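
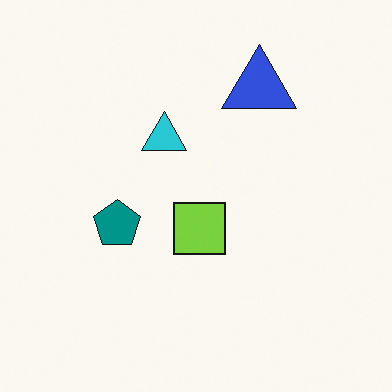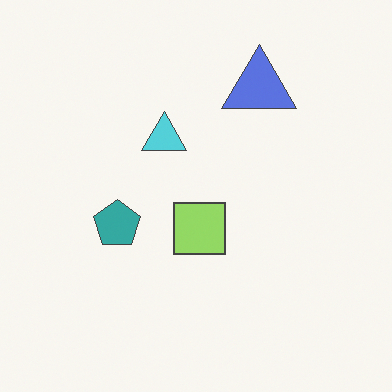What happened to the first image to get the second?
The second image is the first given slightly reduced contrast.

Tones are pushed toward mid-grey across the whole image — a global contrast change.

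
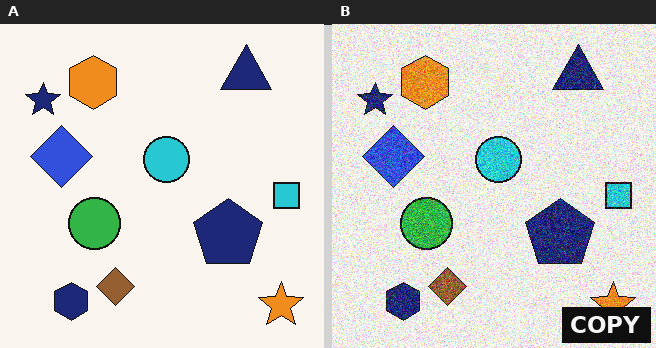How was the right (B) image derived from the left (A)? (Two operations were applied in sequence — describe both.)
This is the original image degraded with strong gaussian noise, then watermarked with the text "COPY" in the lower-right corner.

Random speckle covers the whole image, including the flat background. A dark label reading "COPY" appears in the lower-right corner.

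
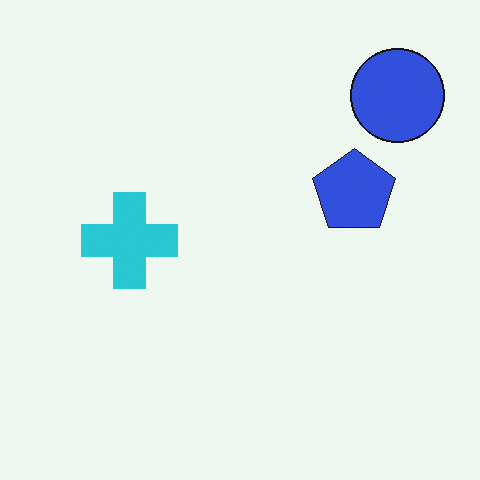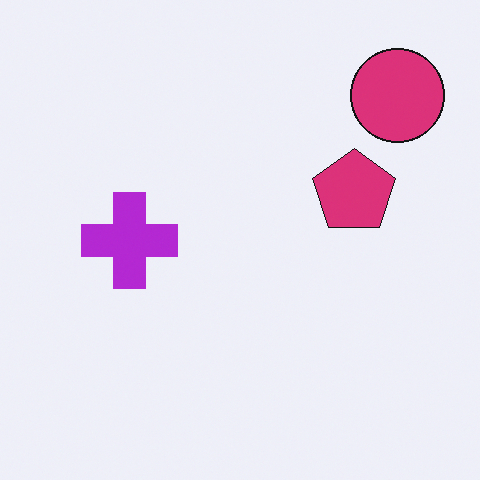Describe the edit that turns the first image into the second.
This is the original image hue-shifted by a moderate amount.

Every shape's color has rotated by the same amount around the hue wheel — a uniform hue shift.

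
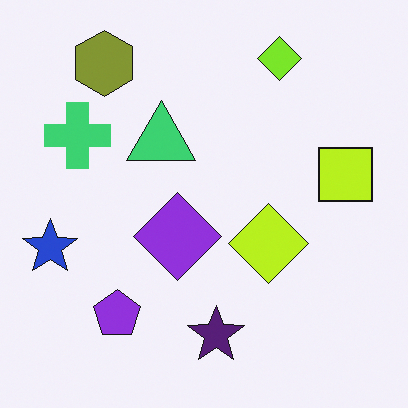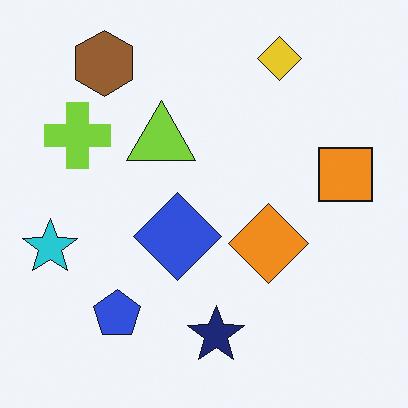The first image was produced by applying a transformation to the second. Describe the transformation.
It was hue-shifted slightly.

Every shape's color has rotated by the same amount around the hue wheel — a uniform hue shift.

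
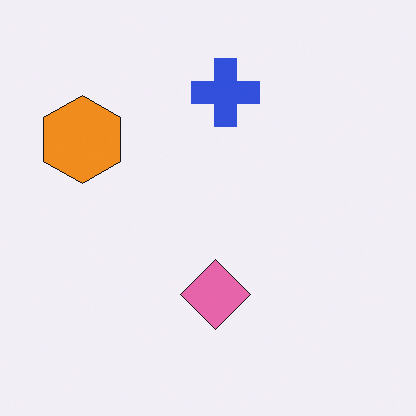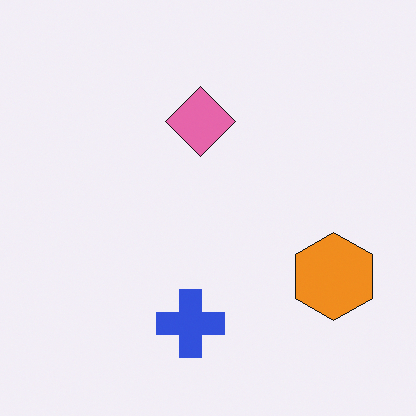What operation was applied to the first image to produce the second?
The image was rotated 180°.

The orange hexagon sits in the left of the first image and the right of the second — consistent with a whole-image 180° rotation.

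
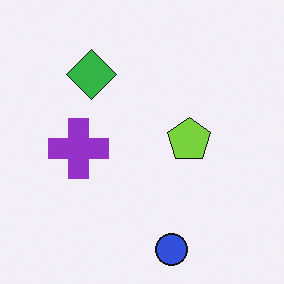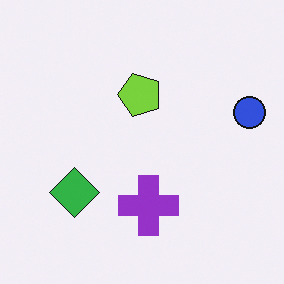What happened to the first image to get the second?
Rotated 90° counter-clockwise.

The blue circle sits in the bottom of the first image and the right of the second — consistent with a whole-image 90° counter-clockwise rotation.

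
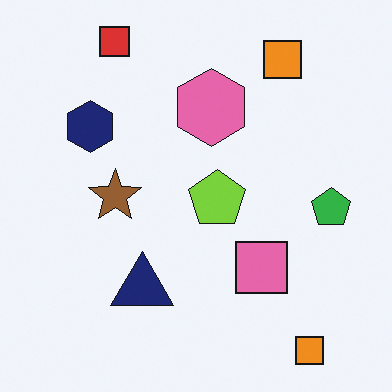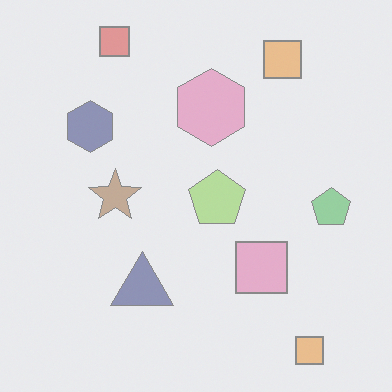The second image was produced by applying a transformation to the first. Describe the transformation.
The transformation is: washed out (contrast reduced).

Tones are pushed toward mid-grey across the whole image — a global contrast change.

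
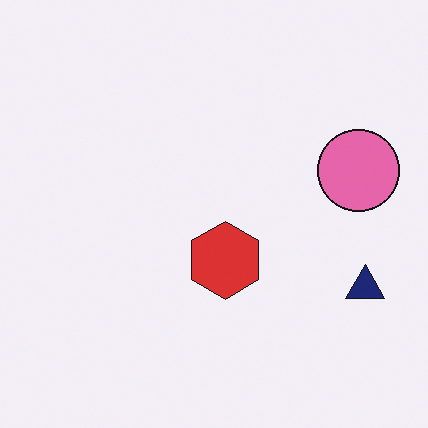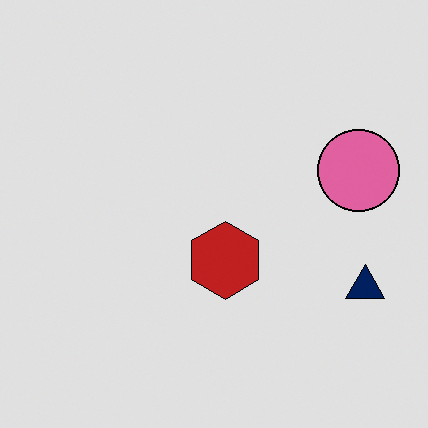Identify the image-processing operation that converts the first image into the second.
The image was posterized to a reduced palette.

Each flat color has snapped to a coarser quantized level — most visibly, the near-white background has dropped to a flat grey.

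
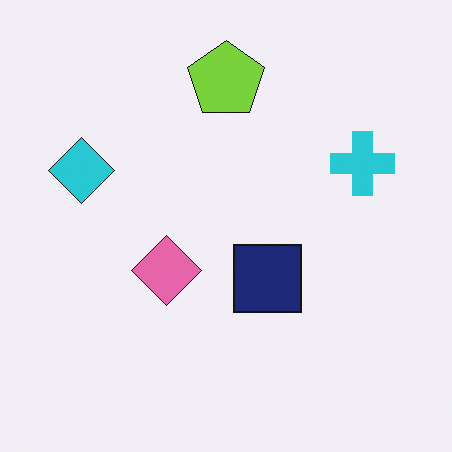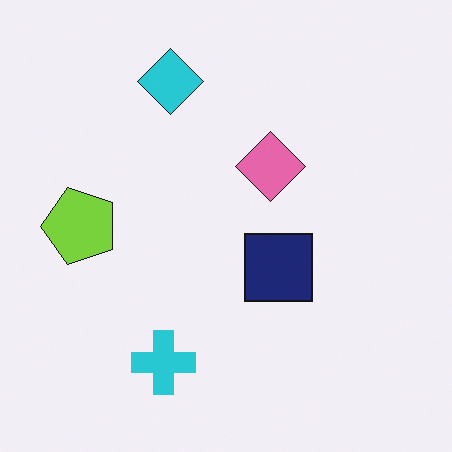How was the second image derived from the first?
The transformation is: transposed (reflected across the top-left ↔ bottom-right diagonal).

Shapes have swapped their row and column positions — what was in the top-right is now in the bottom-left — a diagonal reflection.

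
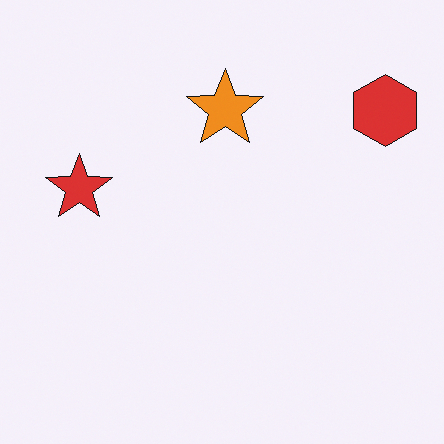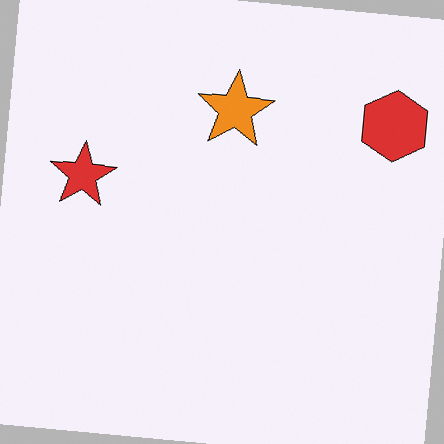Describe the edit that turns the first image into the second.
It was rotated clockwise by a few degrees.

Every shape is tilted by the same angle and the image corners show triangular fill wedges — a whole-image rotation by a non-right angle.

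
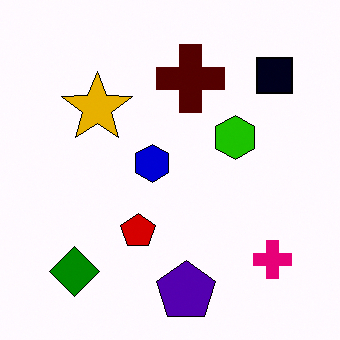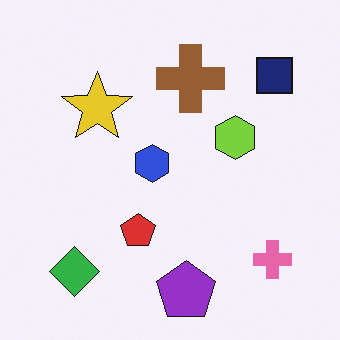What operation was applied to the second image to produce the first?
This is the original image given much higher contrast.

Tones are pushed away from mid-grey across the whole image — a global contrast change.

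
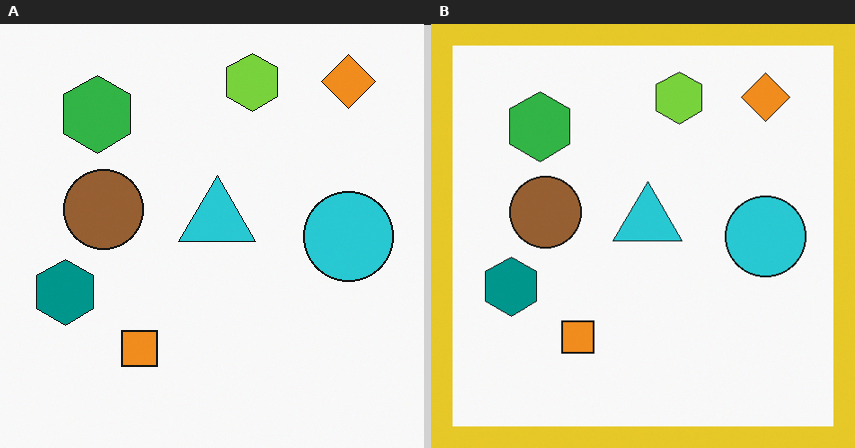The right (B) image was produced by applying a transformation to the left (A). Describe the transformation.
The image was framed with a yellow border.

A solid yellow frame runs around the edge of the right (B) image, with the content slightly shrunk inside it.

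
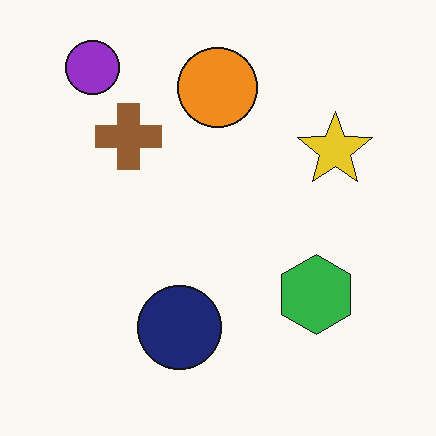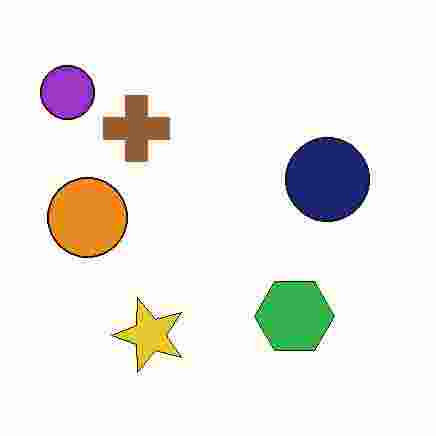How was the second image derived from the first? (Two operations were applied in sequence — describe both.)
This is the original image transposed (reflected across the top-left ↔ bottom-right diagonal), then heavily JPEG-compressed with obvious blocking artifacts.

Shapes have swapped their row and column positions — what was in the top-right is now in the bottom-left — a diagonal reflection. Blocky 8×8 compression artifacts appear around shape edges and the flat background shows ringing — characteristic JPEG degradation.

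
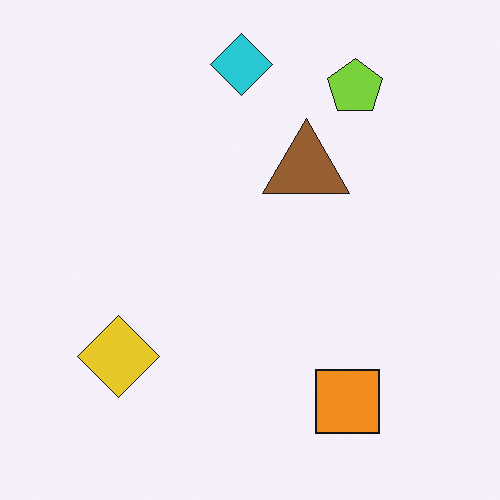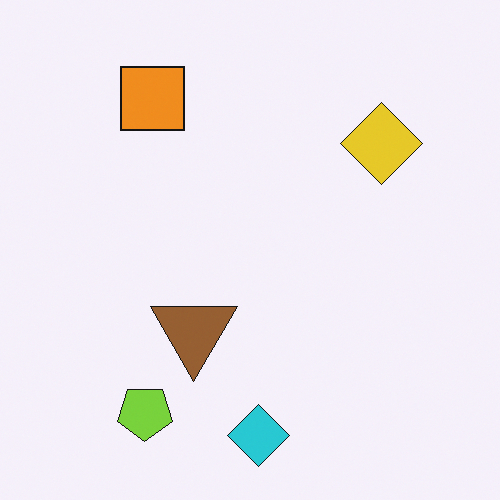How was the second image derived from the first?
This is the original image rotated 180°.

The lime pentagon sits in the top-right of the first image and the bottom-left of the second — consistent with a whole-image 180° rotation.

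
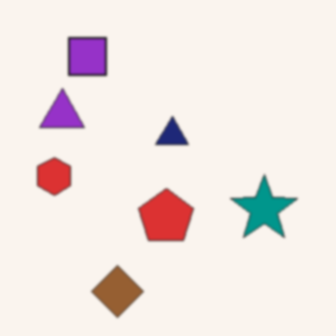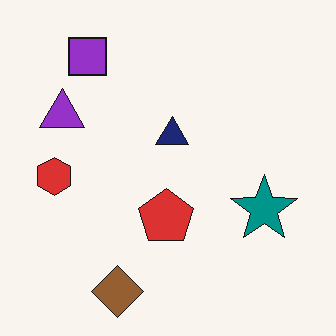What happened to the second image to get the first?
It was slightly softened.

Shape edges and outlines are uniformly softened across the whole image.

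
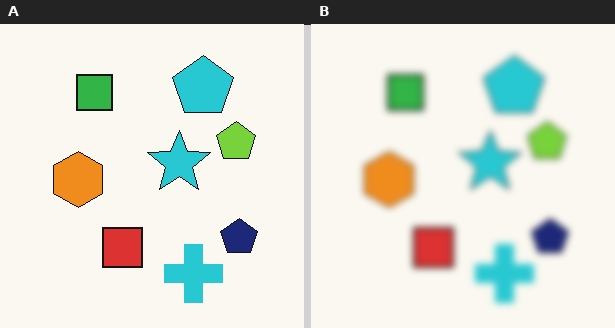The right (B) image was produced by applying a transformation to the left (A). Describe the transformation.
Noticeably gaussian-blurred.

Shape edges and outlines are uniformly softened across the whole image.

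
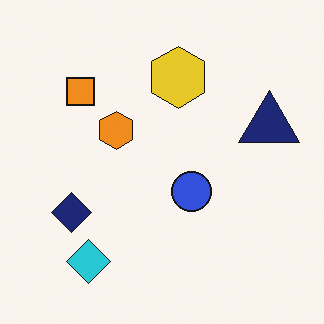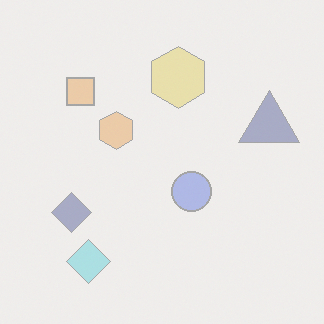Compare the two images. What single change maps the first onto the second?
Washed out (contrast reduced).

Tones are pushed toward mid-grey across the whole image — a global contrast change.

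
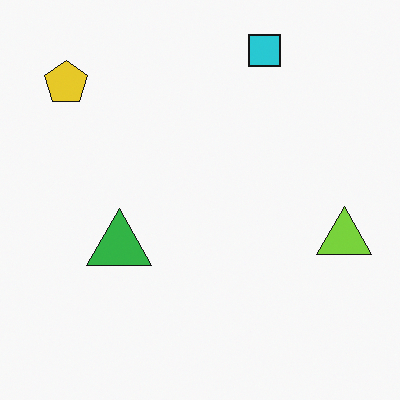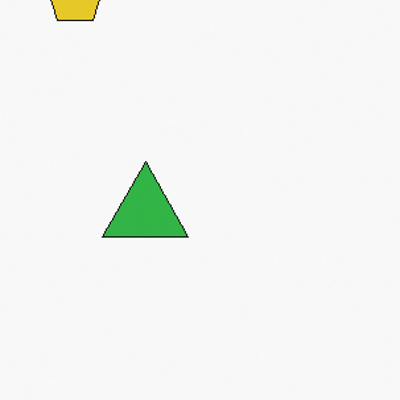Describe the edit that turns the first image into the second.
It was cropped slightly and scaled back up.

The visible shapes are larger and the field of view is narrower; shapes near the original edges may be partly or wholly outside the frame — a crop-and-rescale.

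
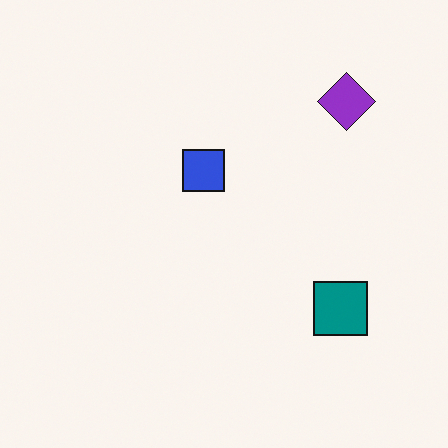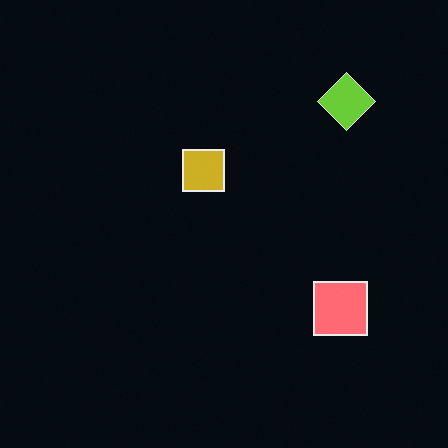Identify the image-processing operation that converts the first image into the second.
It was color-inverted (negative).

The light background has become dark and every shape's color is its complement — a photographic negative.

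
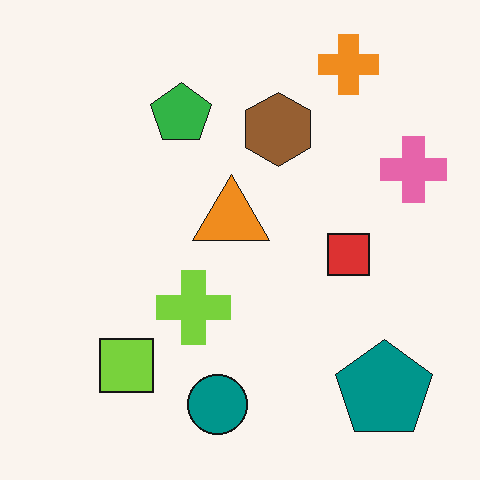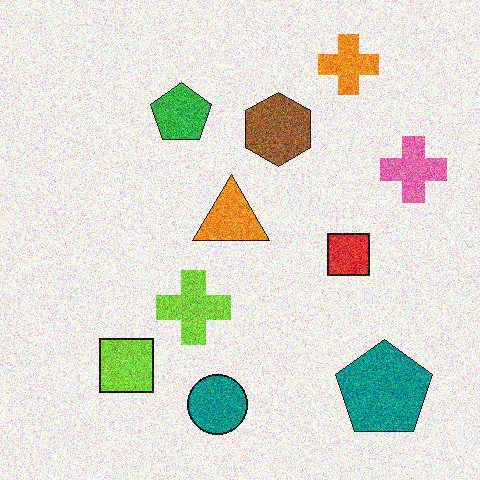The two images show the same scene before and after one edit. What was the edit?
It was degraded with heavy additive noise.

Random speckle covers the whole image, including the flat background.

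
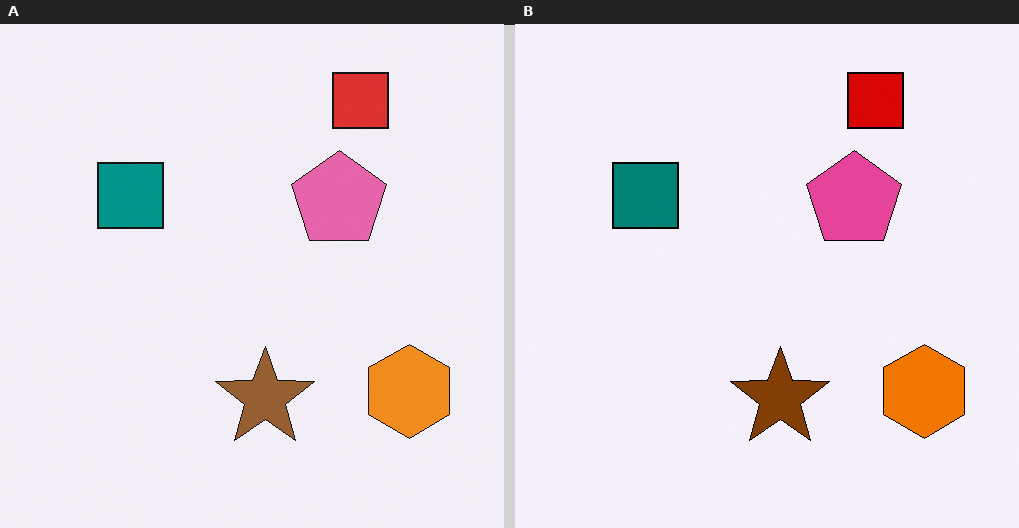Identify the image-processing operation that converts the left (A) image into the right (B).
The image was given slightly increased contrast.

Tones are pushed away from mid-grey across the whole image — a global contrast change.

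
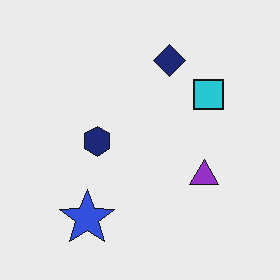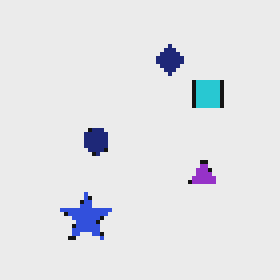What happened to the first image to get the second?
Mildly pixelated.

Shapes are reduced to large square blocks; fine edges and outlines are lost — a downscale-then-upscale (mosaic) effect.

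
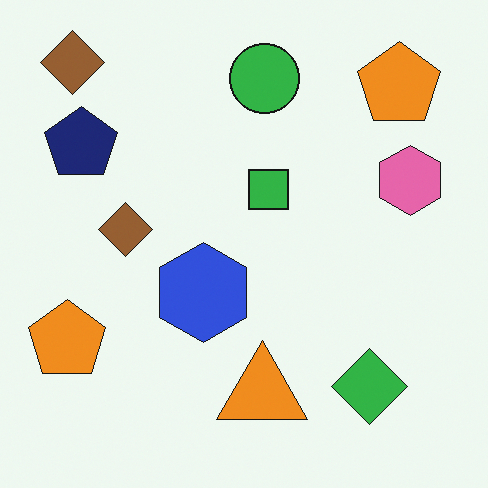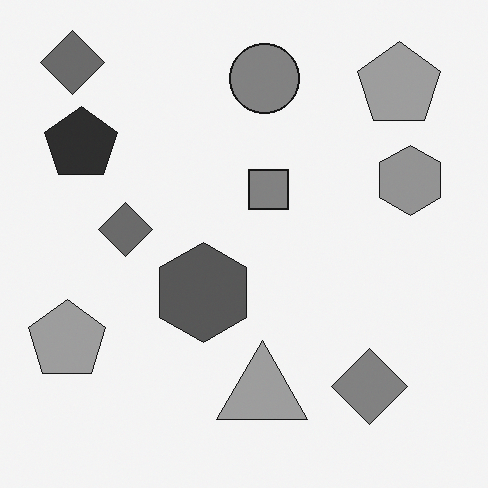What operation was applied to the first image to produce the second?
The image was converted to grayscale.

All color is removed — every shape is now a shade of grey.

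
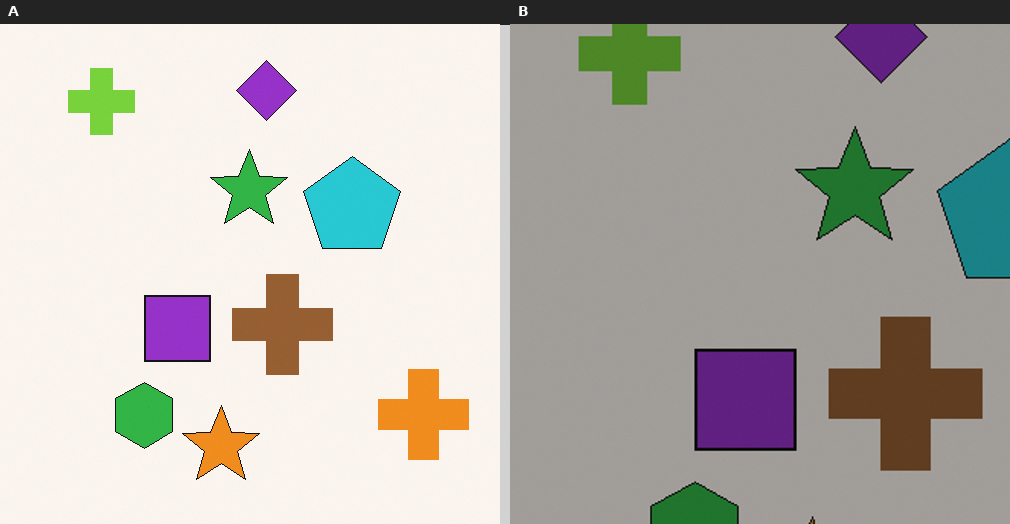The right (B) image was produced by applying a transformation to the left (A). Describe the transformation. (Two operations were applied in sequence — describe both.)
Substantially darkened, then cropped slightly and scaled back up.

Every pixel — background and shapes alike — is uniformly darkened. The visible shapes are larger and the field of view is narrower; shapes near the original edges may be partly or wholly outside the frame — a crop-and-rescale.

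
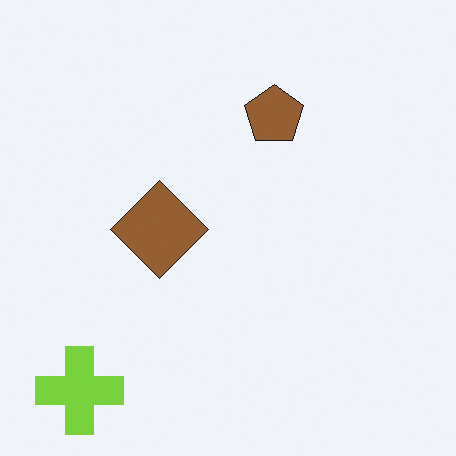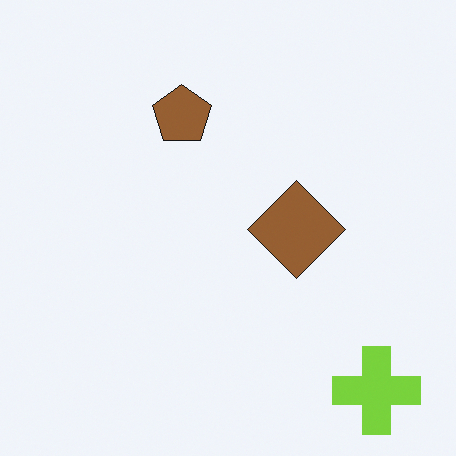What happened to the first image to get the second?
Flipped horizontally (left ↔ right).

The lime cross is in the bottom-left of the first image and the bottom-right of the second — shapes on opposite sides of the vertical midline have swapped in a mirror flip.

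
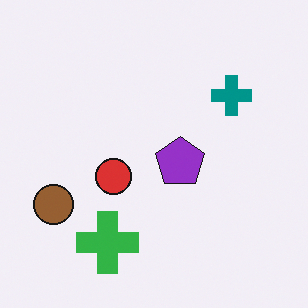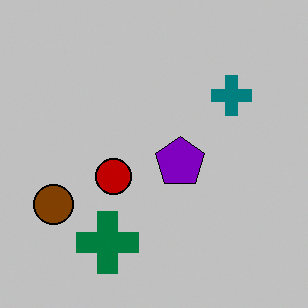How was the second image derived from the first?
This is the original image aggressively posterized.

Each flat color has snapped to a coarser quantized level — most visibly, the near-white background has dropped to a flat grey.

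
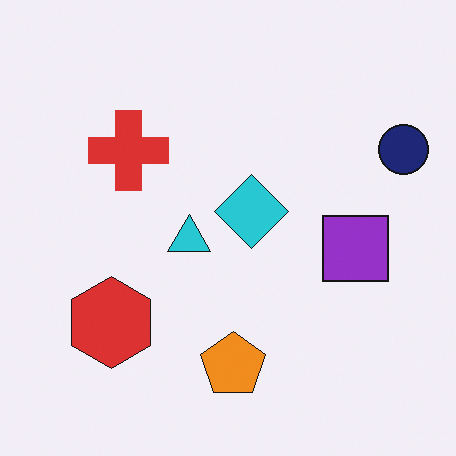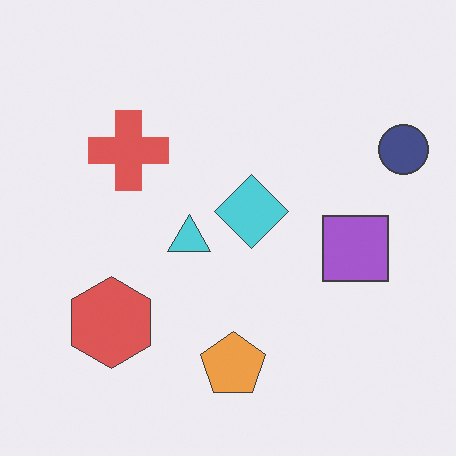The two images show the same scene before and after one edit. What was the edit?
The transformation is: given slightly reduced contrast.

Tones are pushed toward mid-grey across the whole image — a global contrast change.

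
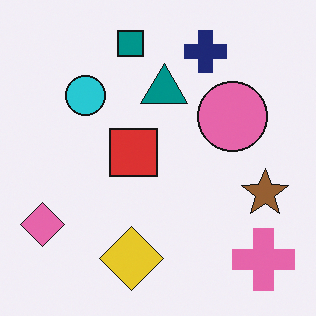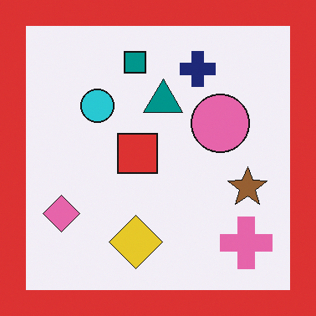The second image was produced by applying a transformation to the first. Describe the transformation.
The transformation is: framed with a red border.

A solid red frame runs around the edge of the second image, with the content slightly shrunk inside it.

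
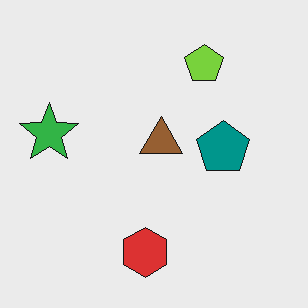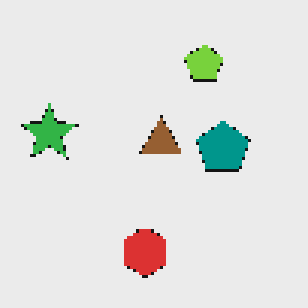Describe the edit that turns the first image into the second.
The transformation is: mildly pixelated.

Shapes are reduced to large square blocks; fine edges and outlines are lost — a downscale-then-upscale (mosaic) effect.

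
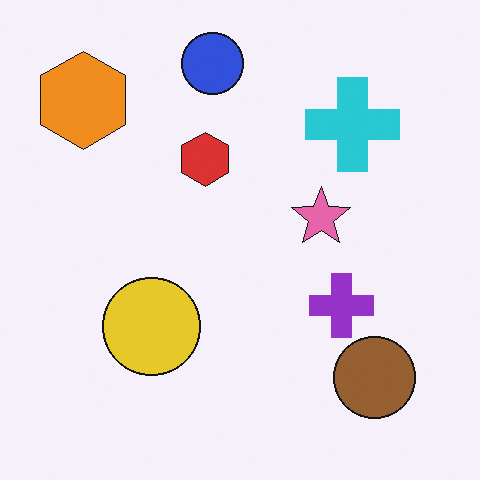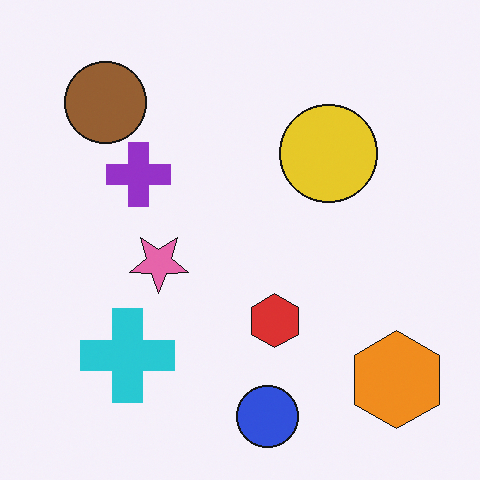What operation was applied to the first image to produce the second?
The transformation is: rotated 180°.

The orange hexagon sits in the top-left of the first image and the bottom-right of the second — consistent with a whole-image 180° rotation.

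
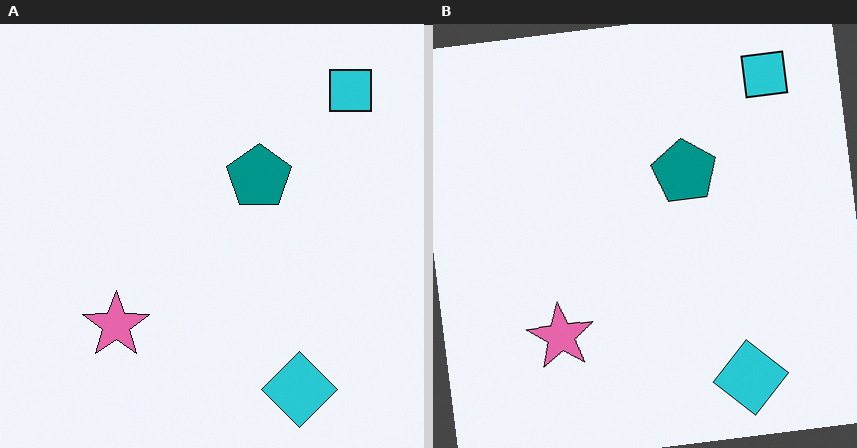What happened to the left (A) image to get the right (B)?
It was rotated counter-clockwise by a small amount.

Every shape is tilted by the same angle and the image corners show triangular fill wedges — a whole-image rotation by a non-right angle.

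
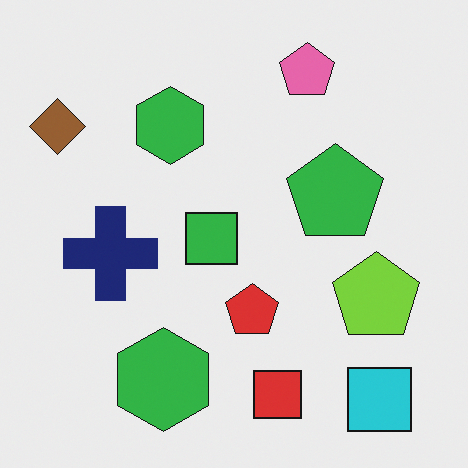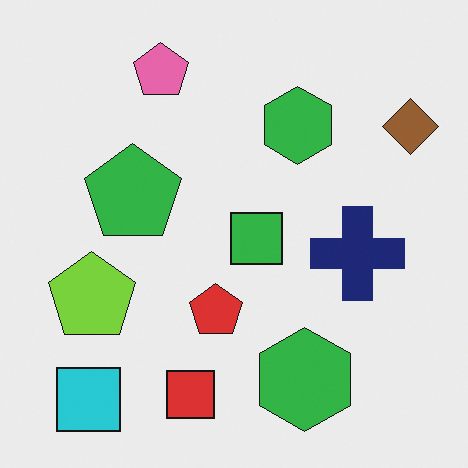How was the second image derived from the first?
The second image is the first flipped horizontally (left ↔ right).

The brown diamond is in the top-left of the first image and the top-right of the second — shapes on opposite sides of the vertical midline have swapped in a mirror flip.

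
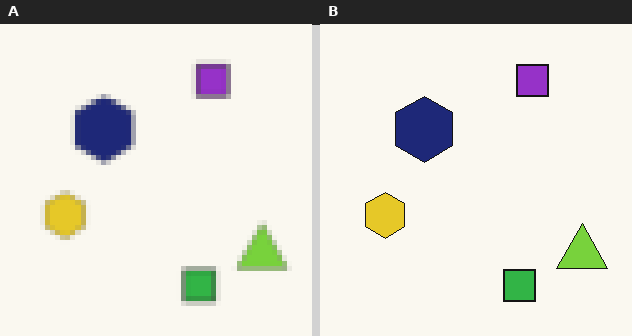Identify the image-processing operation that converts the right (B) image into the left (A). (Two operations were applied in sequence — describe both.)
The left (A) image is the right (B) slightly softened, then lightly pixelated (a mild mosaic effect).

Shape edges and outlines are uniformly softened across the whole image. Shapes are reduced to large square blocks; fine edges and outlines are lost — a downscale-then-upscale (mosaic) effect.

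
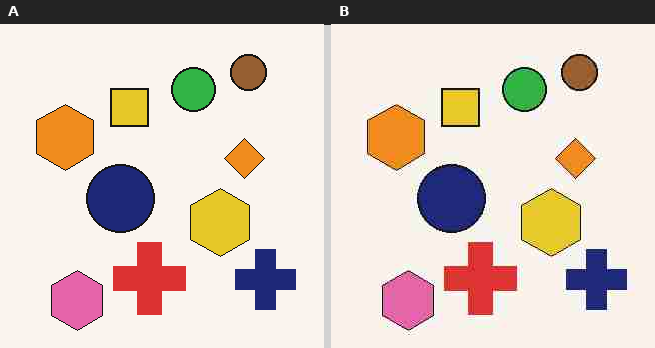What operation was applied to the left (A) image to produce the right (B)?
The transformation is: heavily JPEG-compressed with obvious blocking artifacts.

Blocky 8×8 compression artifacts appear around shape edges and the flat background shows ringing — characteristic JPEG degradation.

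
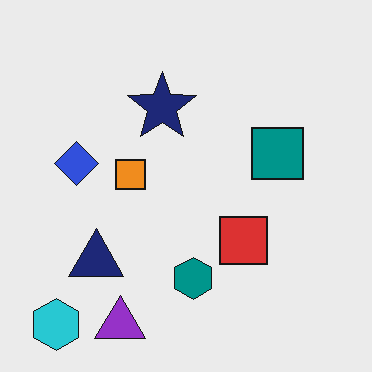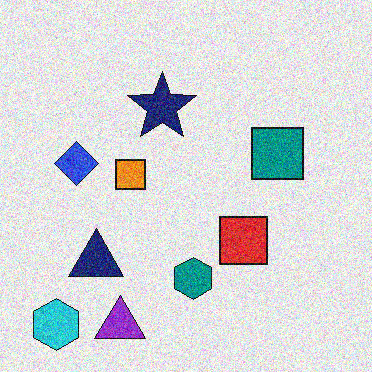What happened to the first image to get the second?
The transformation is: degraded with strong gaussian noise.

Random speckle covers the whole image, including the flat background.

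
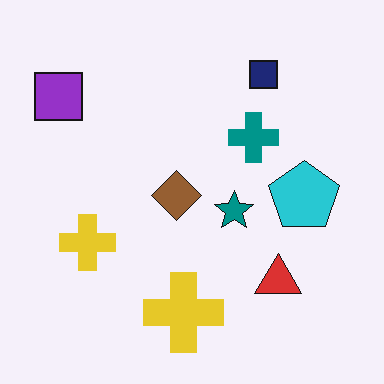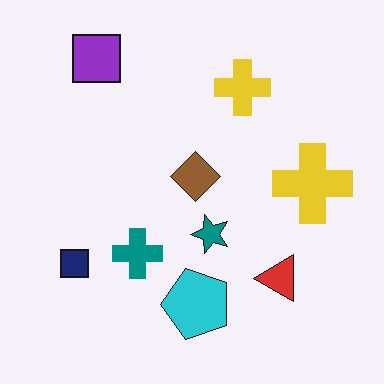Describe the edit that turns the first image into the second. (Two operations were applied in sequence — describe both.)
It was transposed (reflected across the top-left ↔ bottom-right diagonal), then given moderate JPEG compression.

Shapes have swapped their row and column positions — what was in the top-right is now in the bottom-left — a diagonal reflection. Blocky 8×8 compression artifacts appear around shape edges and the flat background shows ringing — characteristic JPEG degradation.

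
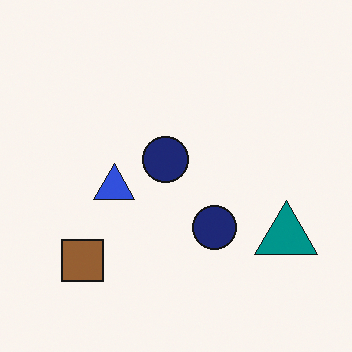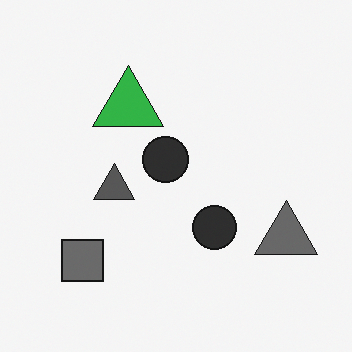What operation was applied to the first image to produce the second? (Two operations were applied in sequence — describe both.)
It was converted to grayscale, then overlaid with an additional green triangle.

All color is removed — every shape is now a shade of grey. A green triangle appears in the second image that is absent from the first.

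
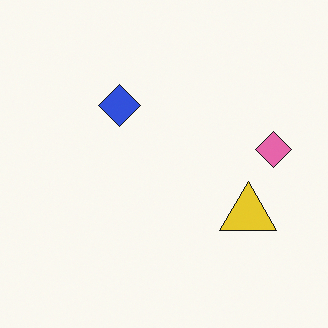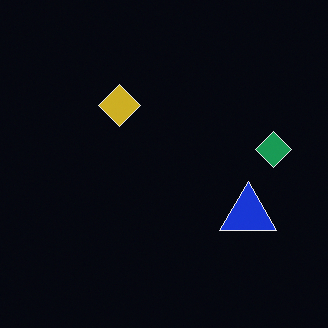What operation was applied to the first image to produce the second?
This is the original image color-inverted (negative).

The light background has become dark and every shape's color is its complement — a photographic negative.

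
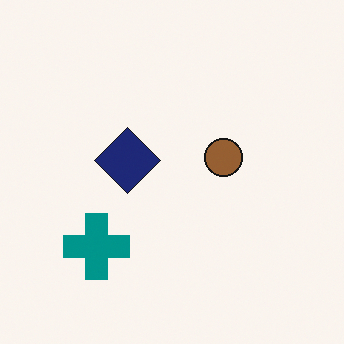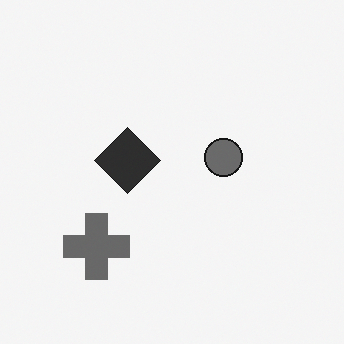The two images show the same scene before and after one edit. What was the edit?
The transformation is: converted to grayscale.

All color is removed — every shape is now a shade of grey.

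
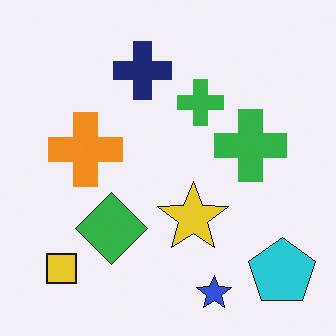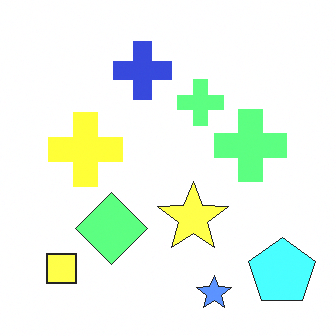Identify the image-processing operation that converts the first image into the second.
It was substantially brightened.

Every pixel — background and shapes alike — is uniformly brightened.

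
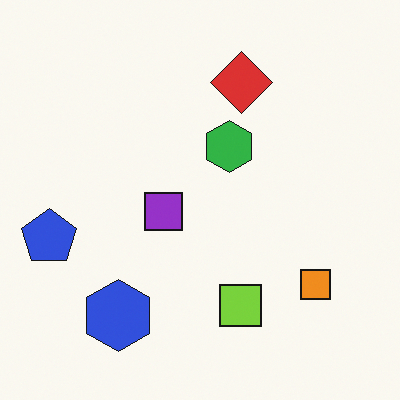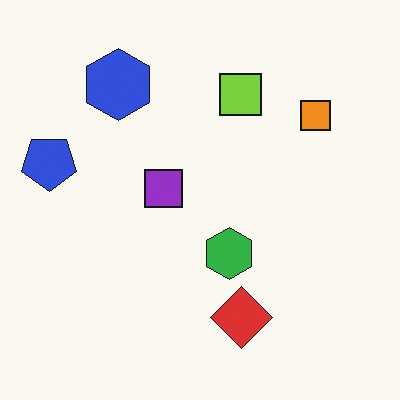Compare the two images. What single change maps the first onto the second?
This is the original image flipped vertically (top ↔ bottom).

The red diamond is in the top of the first image and the bottom of the second — shapes on opposite sides of the horizontal midline have swapped in a mirror flip.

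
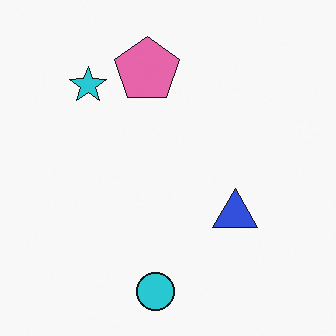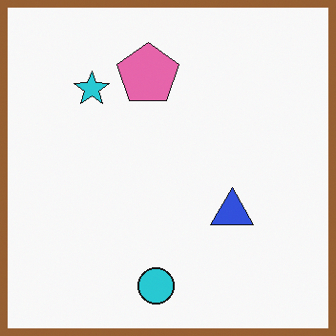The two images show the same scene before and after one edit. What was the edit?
Framed with a brown border.

A solid brown frame runs around the edge of the second image, with the content slightly shrunk inside it.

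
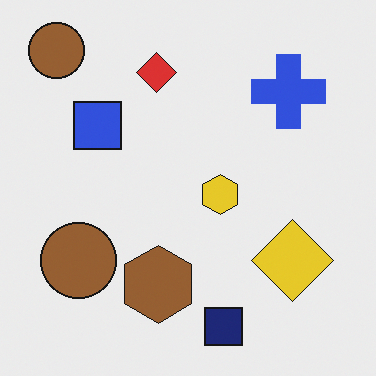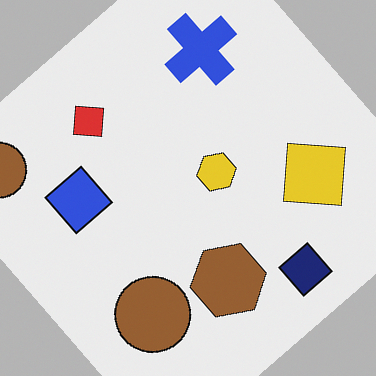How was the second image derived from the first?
It was rotated counter-clockwise by a large amount — several tens of degrees.

Every shape is tilted by the same angle and the image corners show triangular fill wedges — a whole-image rotation by a non-right angle.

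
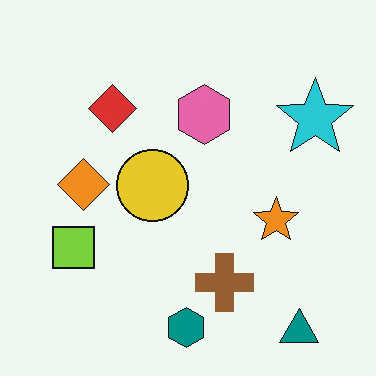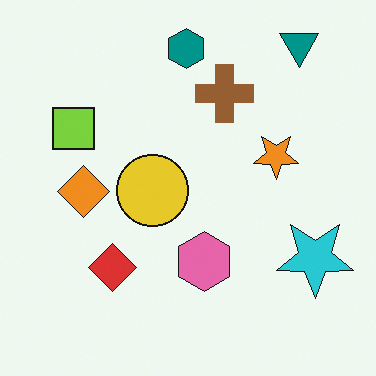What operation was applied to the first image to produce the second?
The image was flipped vertically (top ↔ bottom).

The teal triangle is in the bottom-right of the first image and the top-right of the second — shapes on opposite sides of the horizontal midline have swapped in a mirror flip.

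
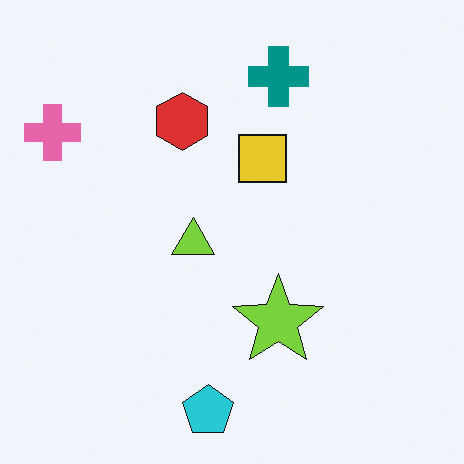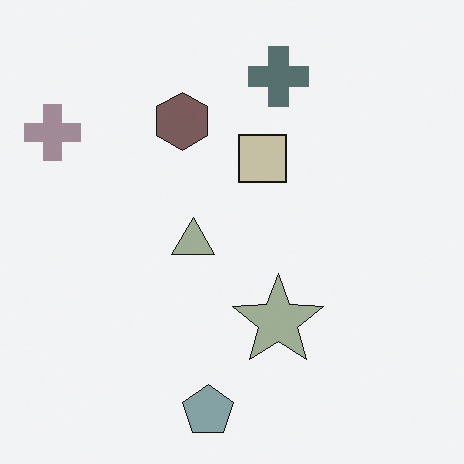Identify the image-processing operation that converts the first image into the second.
The transformation is: made much more muted (saturation change).

All colors are more muted and greyish — a global saturation change.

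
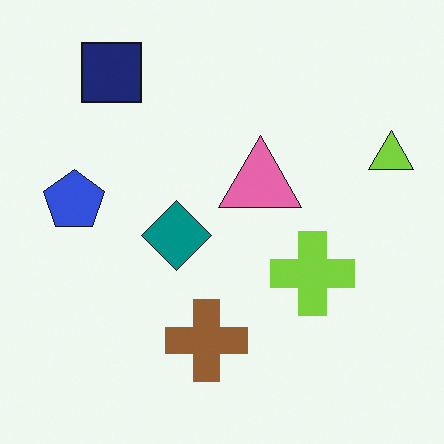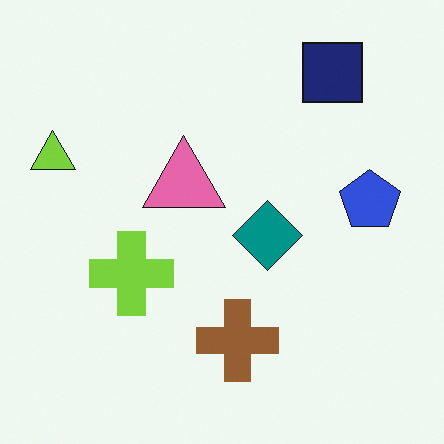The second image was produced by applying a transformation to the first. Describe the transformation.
The transformation is: flipped horizontally (left ↔ right).

The lime triangle is in the right of the first image and the left of the second — shapes on opposite sides of the vertical midline have swapped in a mirror flip.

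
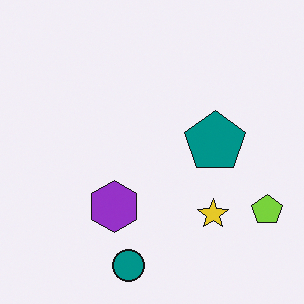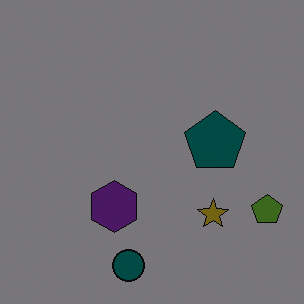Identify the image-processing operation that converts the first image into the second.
The second image is the first noticeably darkened.

Every pixel — background and shapes alike — is uniformly darkened.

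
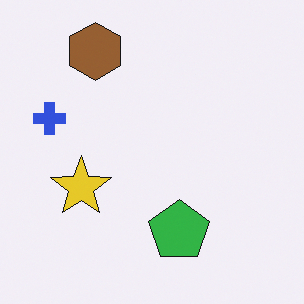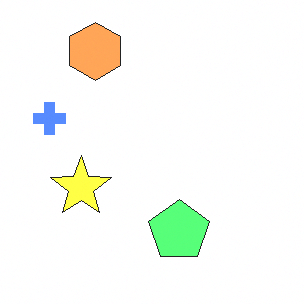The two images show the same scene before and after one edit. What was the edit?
This is the original image noticeably brightened.

Every pixel — background and shapes alike — is uniformly brightened.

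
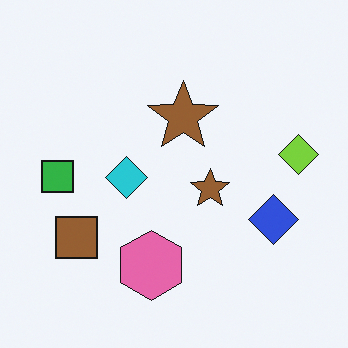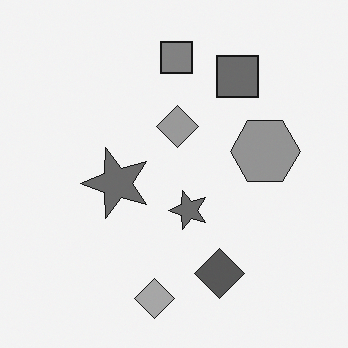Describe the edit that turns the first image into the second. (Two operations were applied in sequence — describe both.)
It was converted to grayscale, then transposed (reflected across the top-left ↔ bottom-right diagonal).

All color is removed — every shape is now a shade of grey. Shapes have swapped their row and column positions — what was in the top-right is now in the bottom-left — a diagonal reflection.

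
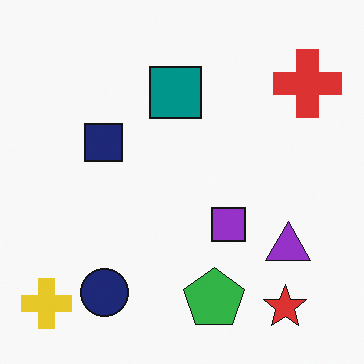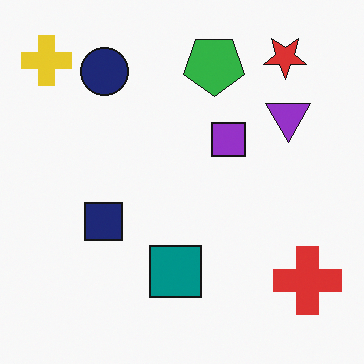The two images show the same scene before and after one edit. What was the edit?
The transformation is: flipped vertically (top ↔ bottom).

The red star is in the bottom-right of the first image and the top-right of the second — shapes on opposite sides of the horizontal midline have swapped in a mirror flip.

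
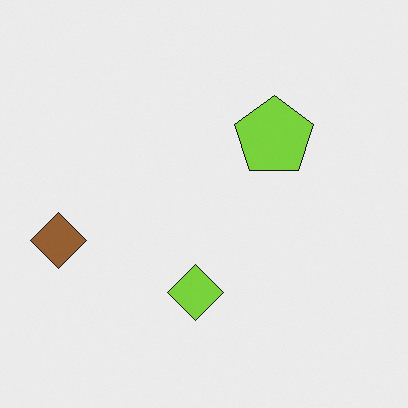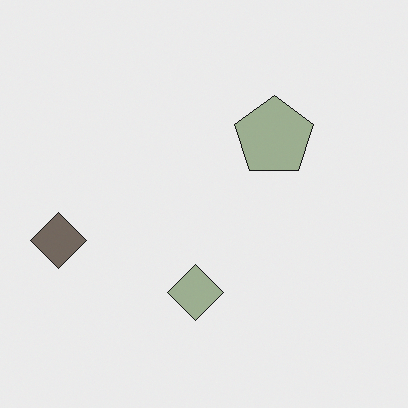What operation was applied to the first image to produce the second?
The second image is the first made much more muted (saturation change).

All colors are more muted and greyish — a global saturation change.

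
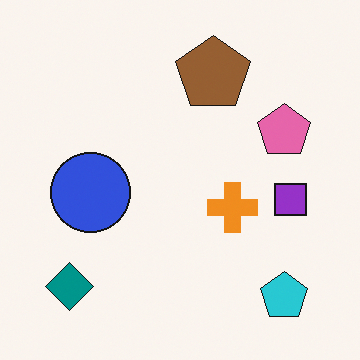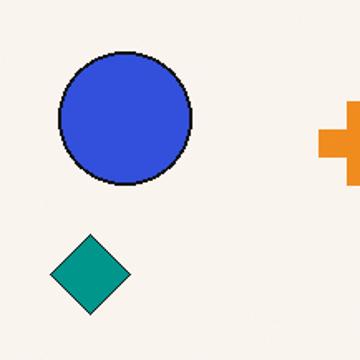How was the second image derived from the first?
It was cropped to a noticeably smaller region and rescaled.

The visible shapes are larger and the field of view is narrower; shapes near the original edges may be partly or wholly outside the frame — a crop-and-rescale.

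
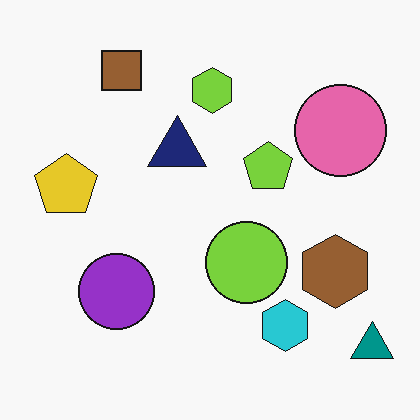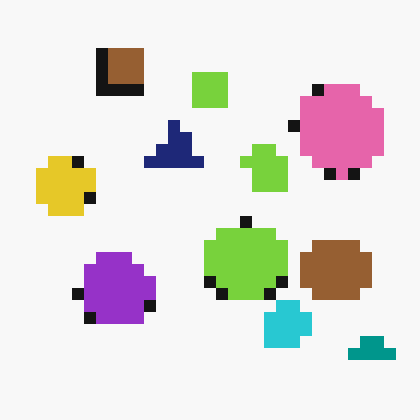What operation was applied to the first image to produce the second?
This is the original image coarsely pixelated.

Shapes are reduced to large square blocks; fine edges and outlines are lost — a downscale-then-upscale (mosaic) effect.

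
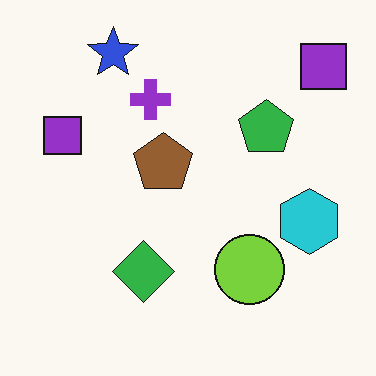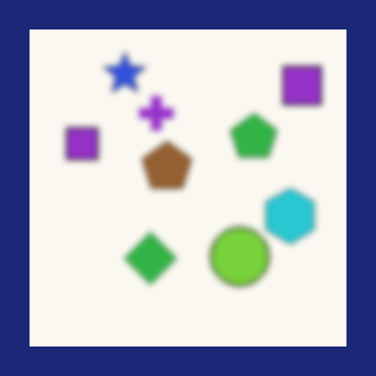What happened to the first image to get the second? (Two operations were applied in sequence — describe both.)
The transformation is: moderately blurred, then framed with a navy border.

Shape edges and outlines are uniformly softened across the whole image. A solid navy frame runs around the edge of the second image, with the content slightly shrunk inside it.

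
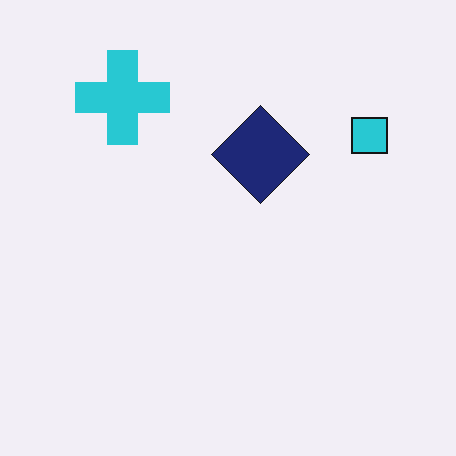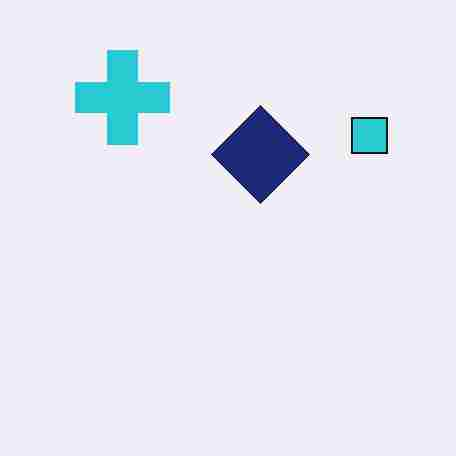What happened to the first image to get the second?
The second image is the first heavily JPEG-compressed with obvious blocking artifacts.

Blocky 8×8 compression artifacts appear around shape edges and the flat background shows ringing — characteristic JPEG degradation.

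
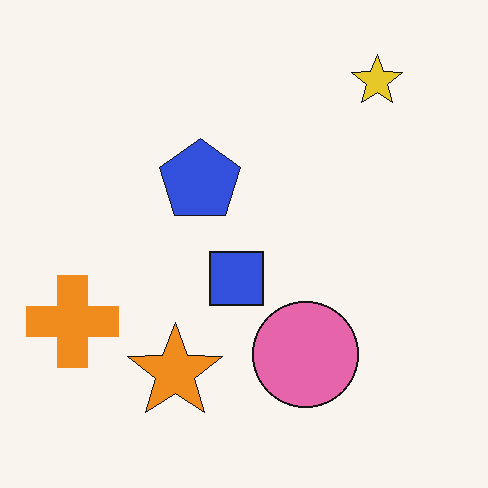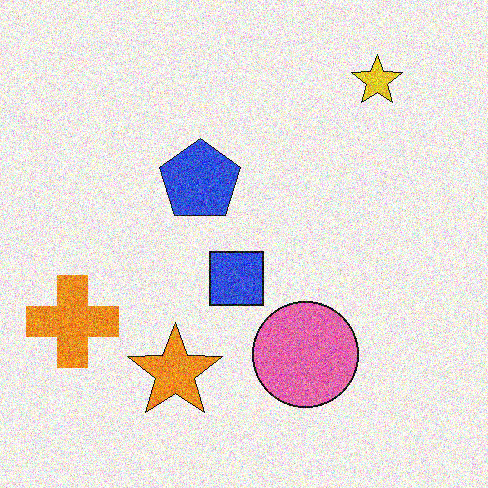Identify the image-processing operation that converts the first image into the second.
The second image is the first degraded with a thick layer of grain.

Random speckle covers the whole image, including the flat background.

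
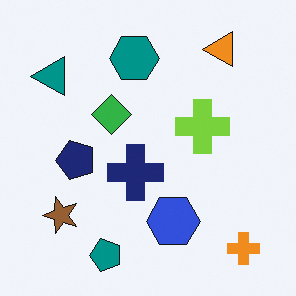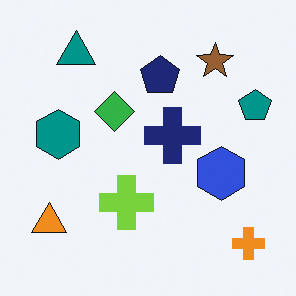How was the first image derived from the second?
The image was transposed (reflected across the top-left ↔ bottom-right diagonal).

Shapes have swapped their row and column positions — what was in the top-right is now in the bottom-left — a diagonal reflection.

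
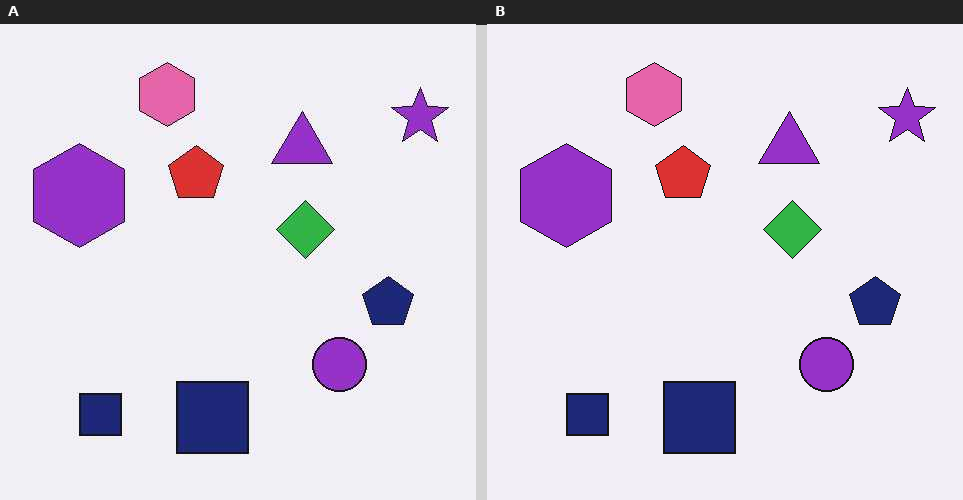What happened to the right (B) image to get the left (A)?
It was JPEG-compressed with visible artifacts.

Blocky 8×8 compression artifacts appear around shape edges and the flat background shows ringing — characteristic JPEG degradation.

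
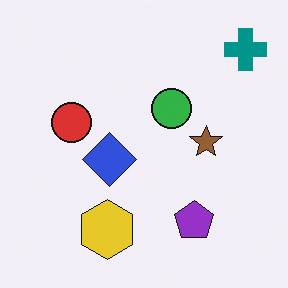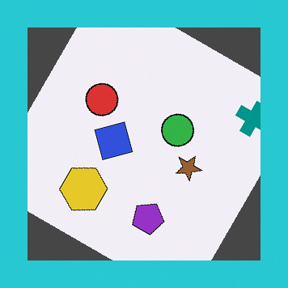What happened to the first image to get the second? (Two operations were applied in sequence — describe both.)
The second image is the first rotated clockwise by a moderate amount, then framed with a cyan border.

Every shape is tilted by the same angle and the image corners show triangular fill wedges — a whole-image rotation by a non-right angle. A solid cyan frame runs around the edge of the second image, with the content slightly shrunk inside it.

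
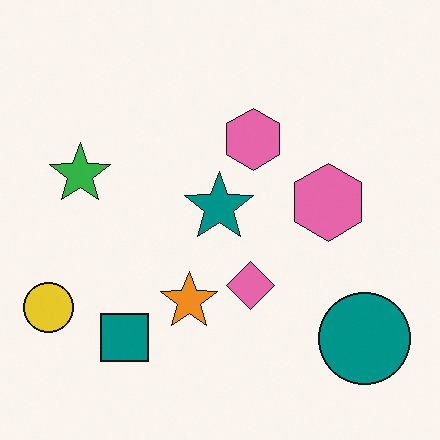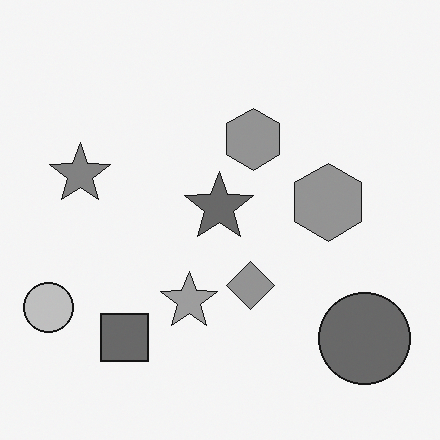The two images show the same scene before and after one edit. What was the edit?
Converted to grayscale.

All color is removed — every shape is now a shade of grey.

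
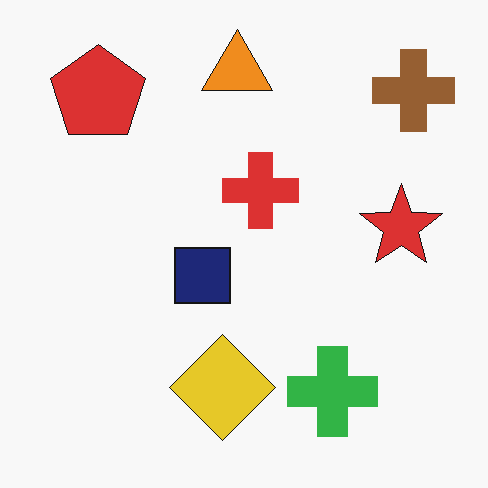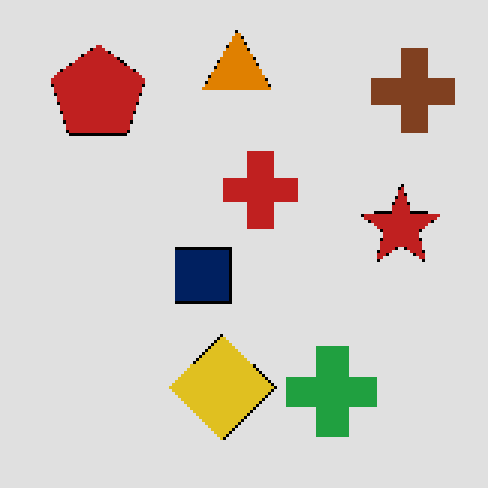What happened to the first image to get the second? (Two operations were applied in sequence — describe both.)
This is the original image posterized to a reduced palette, then mildly pixelated.

Each flat color has snapped to a coarser quantized level — most visibly, the near-white background has dropped to a flat grey. Shapes are reduced to large square blocks; fine edges and outlines are lost — a downscale-then-upscale (mosaic) effect.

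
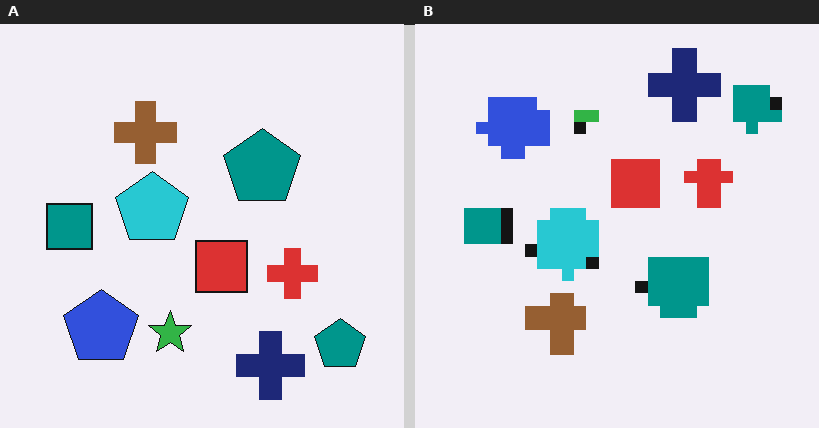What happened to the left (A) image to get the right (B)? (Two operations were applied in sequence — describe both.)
This is the original image heavily pixelated into large blocks, then flipped vertically (top ↔ bottom).

Shapes are reduced to large square blocks; fine edges and outlines are lost — a downscale-then-upscale (mosaic) effect. The navy cross is in the bottom-right of the left (A) image and the top-right of the right (B) — shapes on opposite sides of the horizontal midline have swapped in a mirror flip.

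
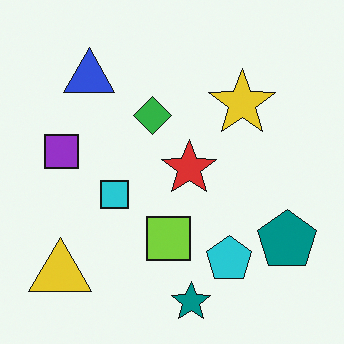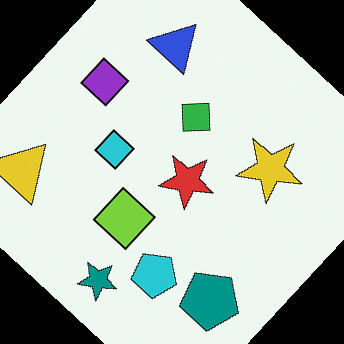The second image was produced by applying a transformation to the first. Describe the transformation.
The transformation is: rotated clockwise by a large amount — several tens of degrees.

Every shape is tilted by the same angle and the image corners show triangular fill wedges — a whole-image rotation by a non-right angle.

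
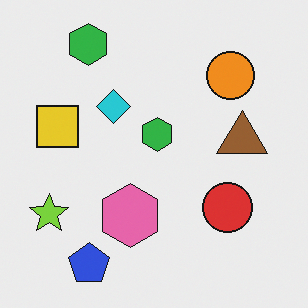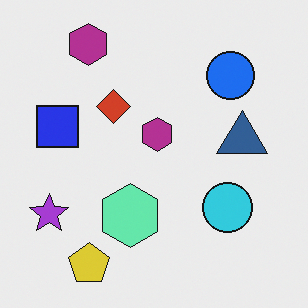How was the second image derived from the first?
The image was hue-shifted by a large amount.

Every shape's color has rotated by the same amount around the hue wheel — a uniform hue shift.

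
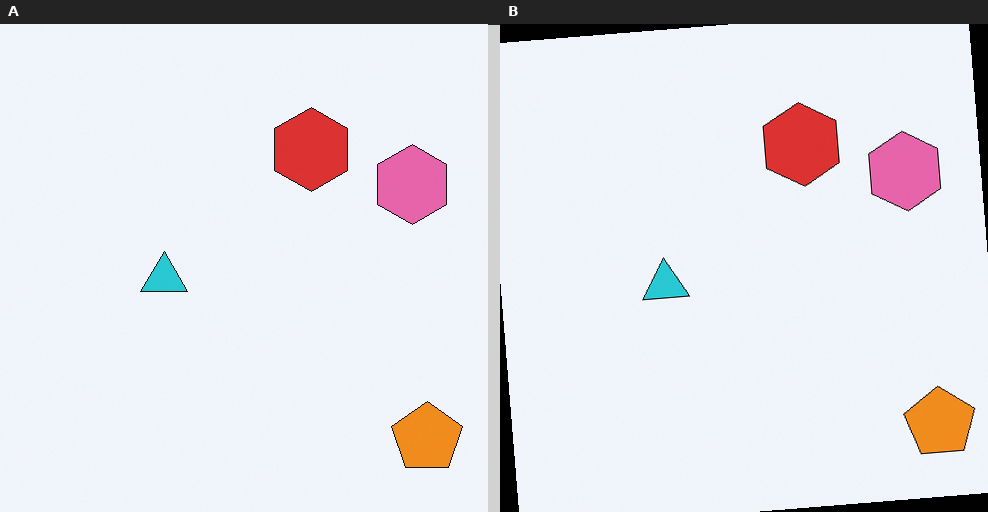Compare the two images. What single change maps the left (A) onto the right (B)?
Rotated counter-clockwise by a few degrees.

Every shape is tilted by the same angle and the image corners show triangular fill wedges — a whole-image rotation by a non-right angle.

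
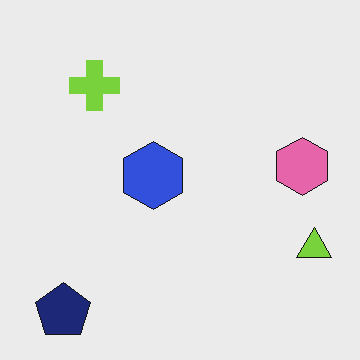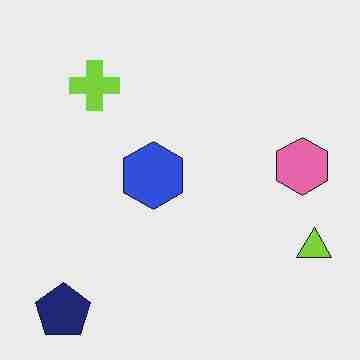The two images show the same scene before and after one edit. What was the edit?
Degraded with heavy JPEG compression.

Blocky 8×8 compression artifacts appear around shape edges and the flat background shows ringing — characteristic JPEG degradation.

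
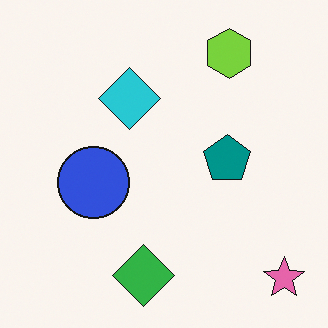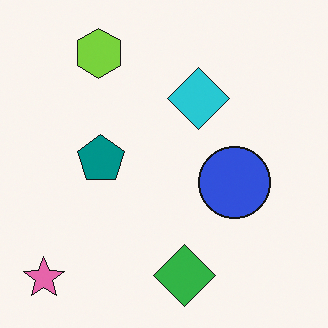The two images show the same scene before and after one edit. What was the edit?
Flipped horizontally (left ↔ right).

The pink star is in the bottom-right of the first image and the bottom-left of the second — shapes on opposite sides of the vertical midline have swapped in a mirror flip.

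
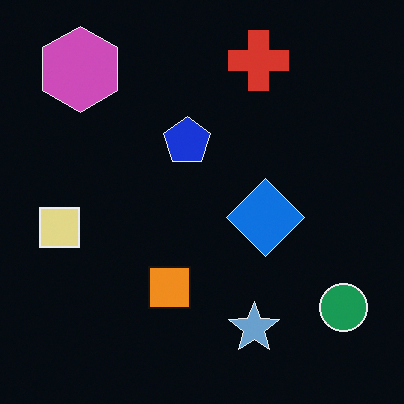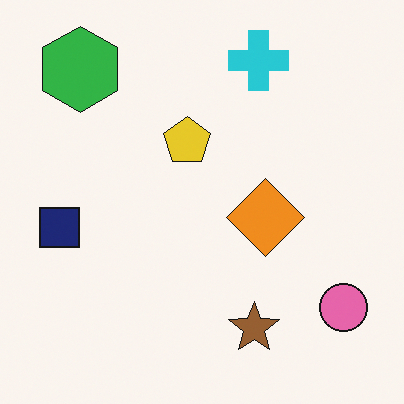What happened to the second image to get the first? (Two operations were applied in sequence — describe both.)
Color-inverted (negative), then overlaid with an additional orange square.

The light background has become dark and every shape's color is its complement — a photographic negative. An orange square appears in the first image that is absent from the second.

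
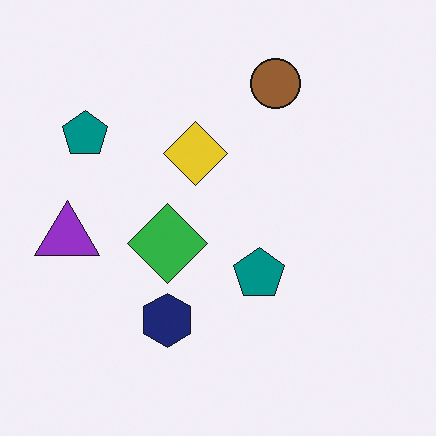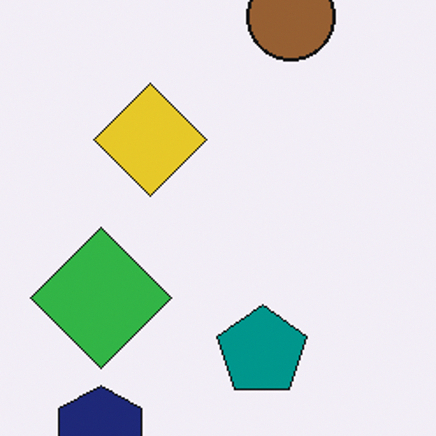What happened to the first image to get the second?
It was cropped tightly and scaled back up.

The visible shapes are larger and the field of view is narrower; shapes near the original edges may be partly or wholly outside the frame — a crop-and-rescale.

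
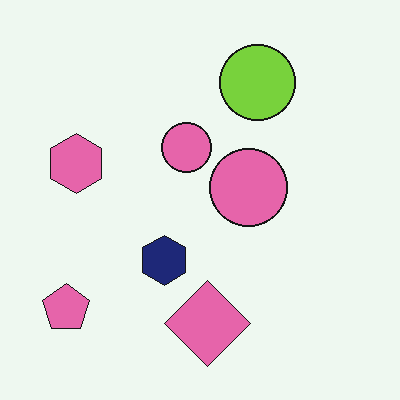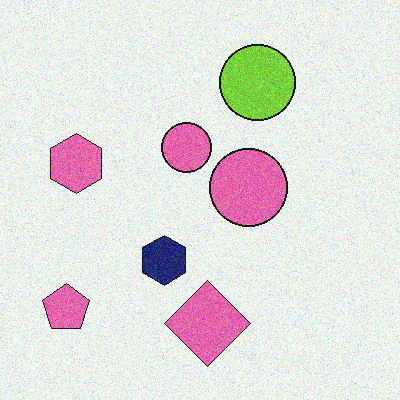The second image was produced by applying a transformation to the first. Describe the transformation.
This is the original image degraded with visible gaussian noise.

Random speckle covers the whole image, including the flat background.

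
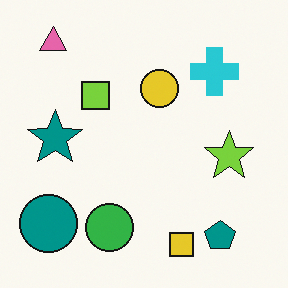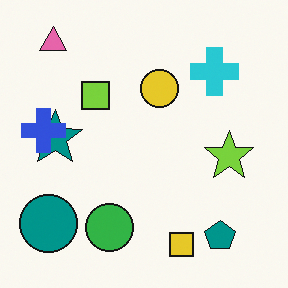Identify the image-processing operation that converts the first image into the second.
The transformation is: overlaid with an additional blue cross.

A blue cross appears in the second image that is absent from the first.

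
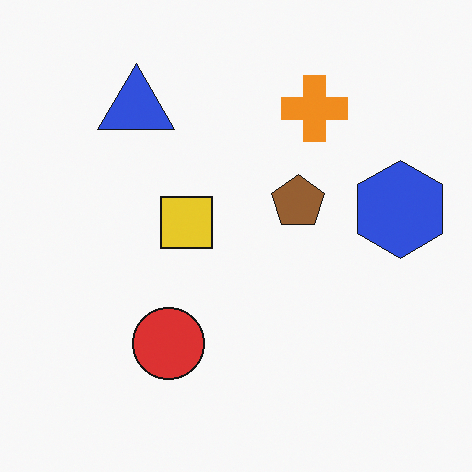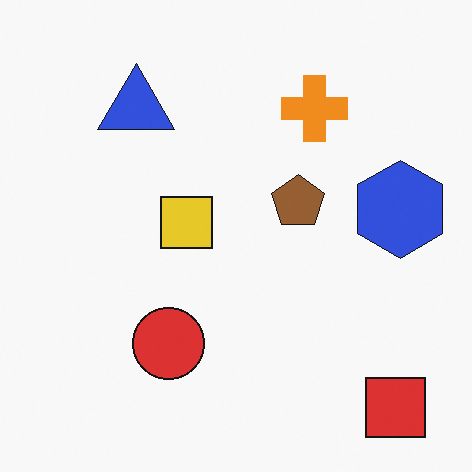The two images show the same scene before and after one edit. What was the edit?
This is the original image overlaid with an additional red square.

A red square appears in the second image that is absent from the first.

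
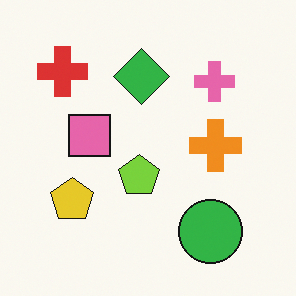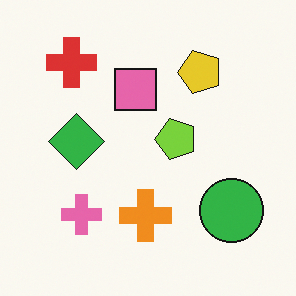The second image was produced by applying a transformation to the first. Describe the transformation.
The image was transposed (reflected across the top-left ↔ bottom-right diagonal).

Shapes have swapped their row and column positions — what was in the top-right is now in the bottom-left — a diagonal reflection.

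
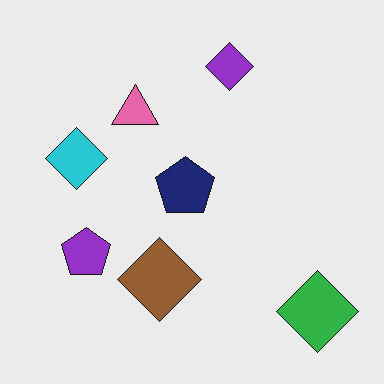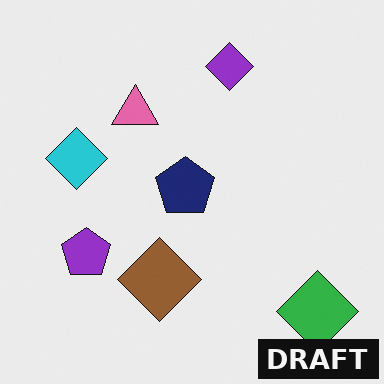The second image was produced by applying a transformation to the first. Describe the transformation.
Watermarked with the text "DRAFT" in the lower-right corner.

A dark label reading "DRAFT" appears in the lower-right corner.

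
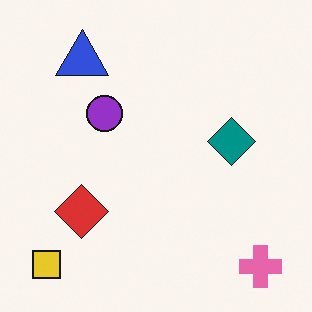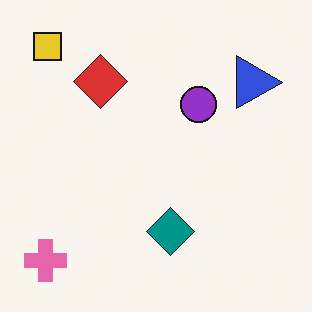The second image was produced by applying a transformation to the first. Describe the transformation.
The second image is the first rotated 90° clockwise.

The yellow square sits in the bottom-left of the first image and the top-left of the second — consistent with a whole-image 90° clockwise rotation.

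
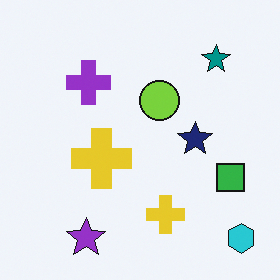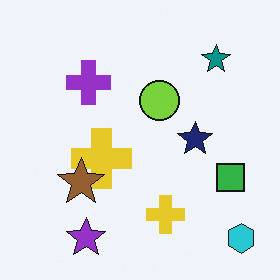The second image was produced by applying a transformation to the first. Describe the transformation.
This is the original image overlaid with an additional brown star.

A brown star appears in the second image that is absent from the first.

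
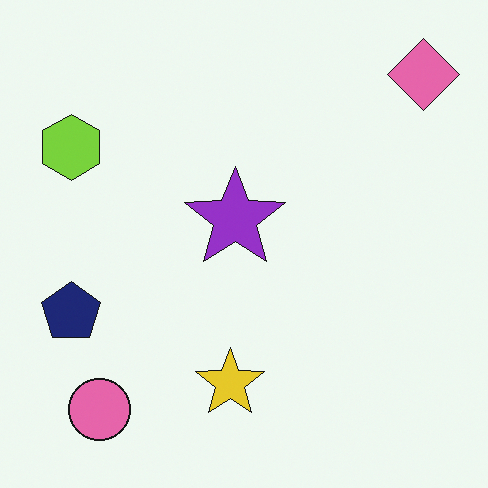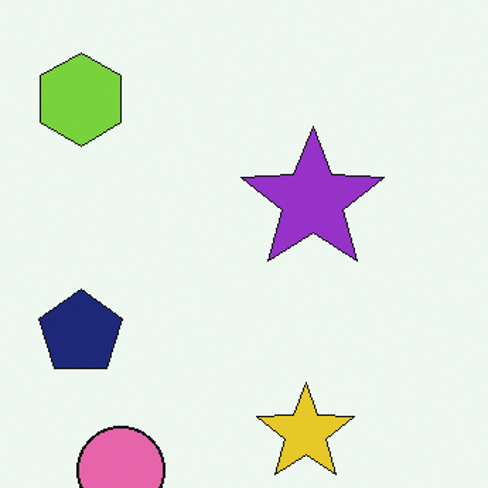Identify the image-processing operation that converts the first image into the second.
The transformation is: cropped slightly and scaled back up.

The visible shapes are larger and the field of view is narrower; shapes near the original edges may be partly or wholly outside the frame — a crop-and-rescale.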